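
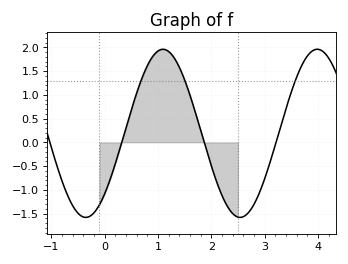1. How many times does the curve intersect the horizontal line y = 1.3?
3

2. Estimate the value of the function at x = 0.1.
-0.786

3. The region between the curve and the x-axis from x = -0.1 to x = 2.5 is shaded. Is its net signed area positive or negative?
positive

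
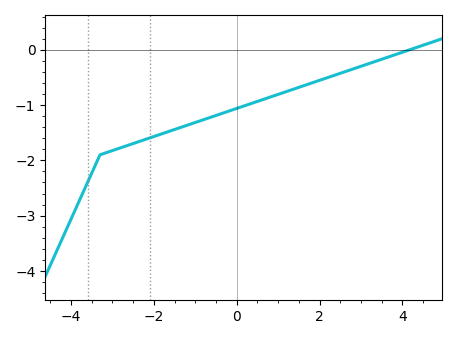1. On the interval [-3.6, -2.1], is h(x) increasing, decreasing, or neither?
increasing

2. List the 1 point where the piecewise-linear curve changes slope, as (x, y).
(-3.3, -1.9)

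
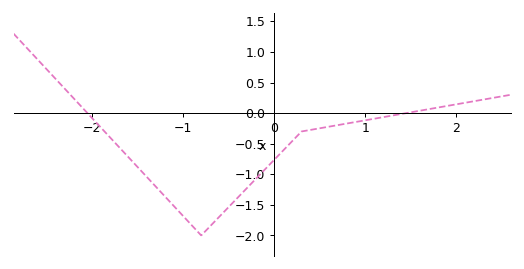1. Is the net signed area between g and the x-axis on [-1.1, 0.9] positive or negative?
negative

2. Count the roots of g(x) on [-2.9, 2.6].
2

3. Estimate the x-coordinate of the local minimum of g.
-0.8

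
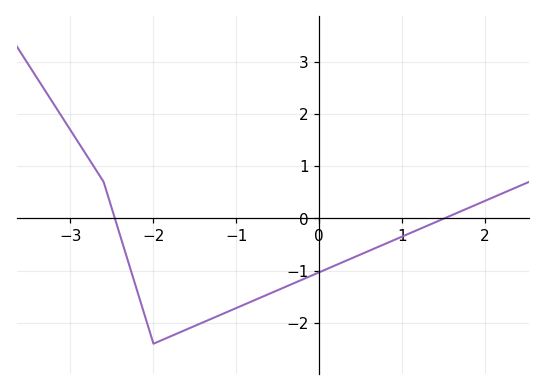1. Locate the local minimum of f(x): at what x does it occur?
-2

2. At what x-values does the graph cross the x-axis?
-2.5, 1.5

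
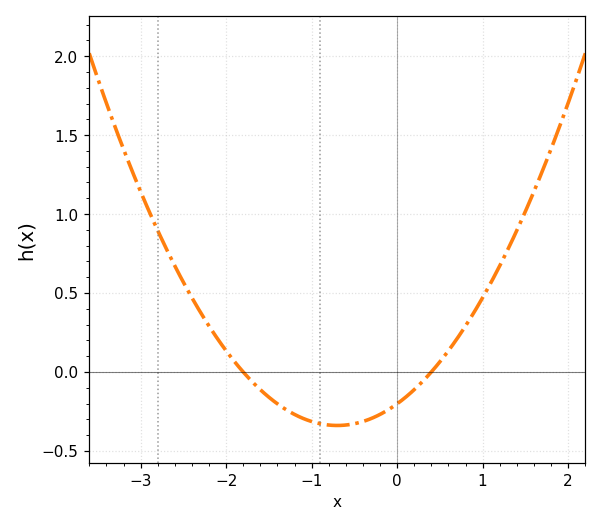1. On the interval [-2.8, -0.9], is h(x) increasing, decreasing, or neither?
decreasing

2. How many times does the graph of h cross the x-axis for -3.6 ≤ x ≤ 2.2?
2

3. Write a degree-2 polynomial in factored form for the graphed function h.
y = 0.28(x + 1.8)(x - 0.4)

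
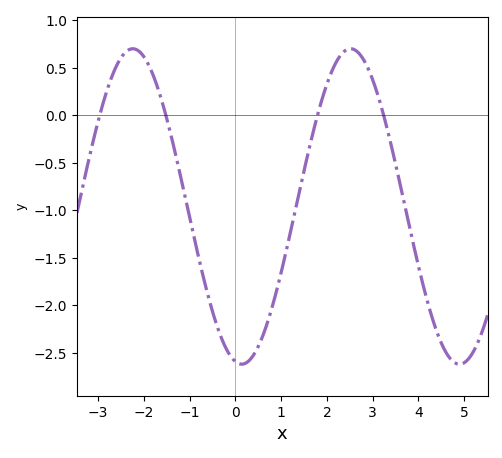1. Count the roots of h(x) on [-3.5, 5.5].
4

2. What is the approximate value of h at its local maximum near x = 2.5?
0.7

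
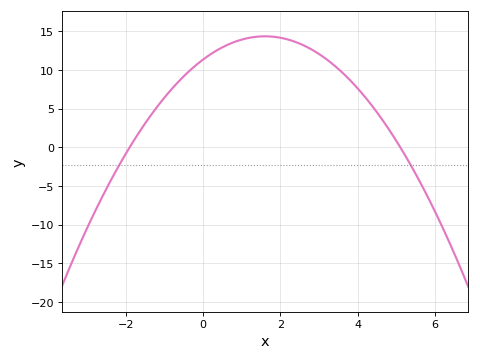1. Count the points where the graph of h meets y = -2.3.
2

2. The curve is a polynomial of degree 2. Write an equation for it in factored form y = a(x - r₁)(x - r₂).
y = -1.17(x + 1.9)(x - 5.1)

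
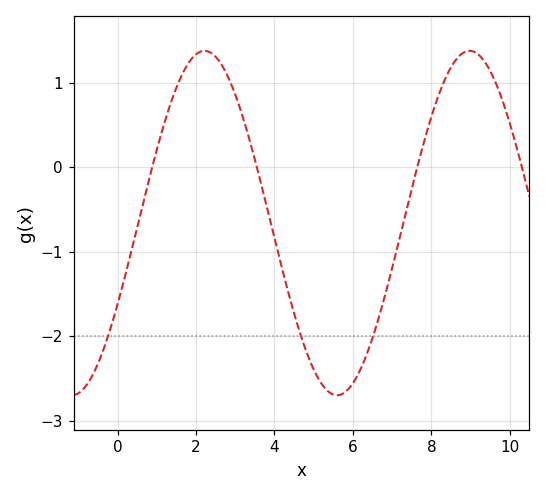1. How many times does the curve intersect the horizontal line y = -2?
3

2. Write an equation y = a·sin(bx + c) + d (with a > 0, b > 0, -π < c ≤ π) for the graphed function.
y = 2.04sin(0.93x - 0.492) - 0.66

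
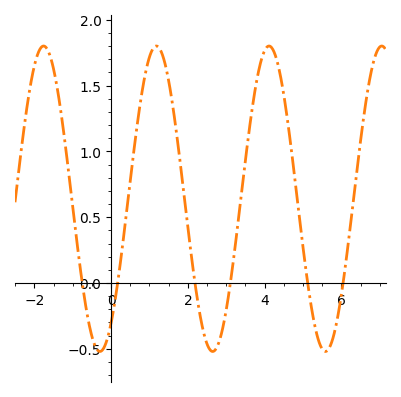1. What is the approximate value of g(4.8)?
0.75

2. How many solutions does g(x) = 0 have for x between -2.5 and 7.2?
6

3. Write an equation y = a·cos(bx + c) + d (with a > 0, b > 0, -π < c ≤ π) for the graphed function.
y = 1.16cos(2.1x - 2.5) + 0.64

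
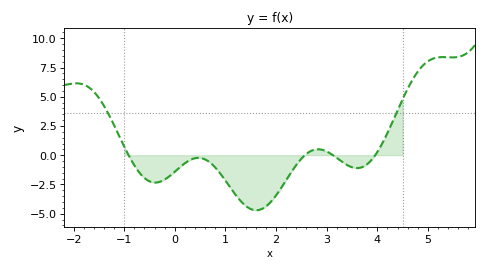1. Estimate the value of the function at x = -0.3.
-2.2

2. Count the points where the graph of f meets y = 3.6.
2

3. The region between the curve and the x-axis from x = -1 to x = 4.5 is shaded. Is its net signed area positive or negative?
negative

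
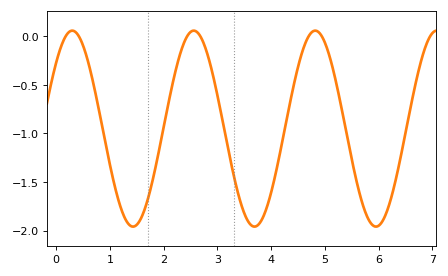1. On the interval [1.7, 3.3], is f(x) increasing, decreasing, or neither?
neither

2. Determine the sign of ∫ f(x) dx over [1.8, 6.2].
negative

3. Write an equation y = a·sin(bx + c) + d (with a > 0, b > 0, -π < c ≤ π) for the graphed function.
y = 1.01sin(2.78x + 0.742) - 0.95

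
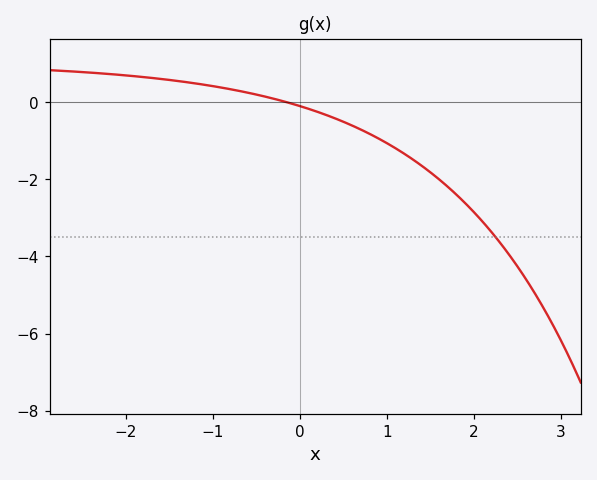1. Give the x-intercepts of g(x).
-0.2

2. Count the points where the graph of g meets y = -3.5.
1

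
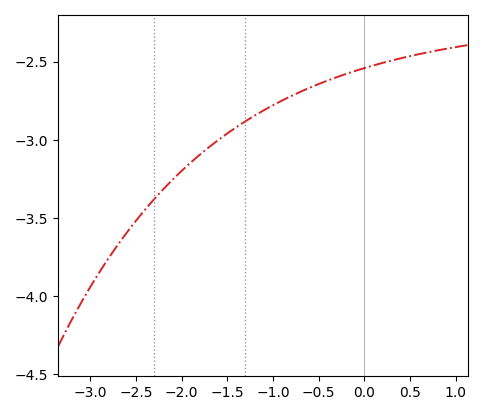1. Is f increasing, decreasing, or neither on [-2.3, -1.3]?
increasing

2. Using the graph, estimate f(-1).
-2.78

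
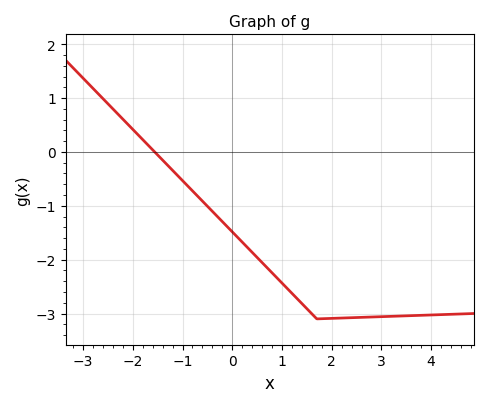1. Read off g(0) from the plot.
-1.48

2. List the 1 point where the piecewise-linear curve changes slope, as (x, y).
(1.7, -3.1)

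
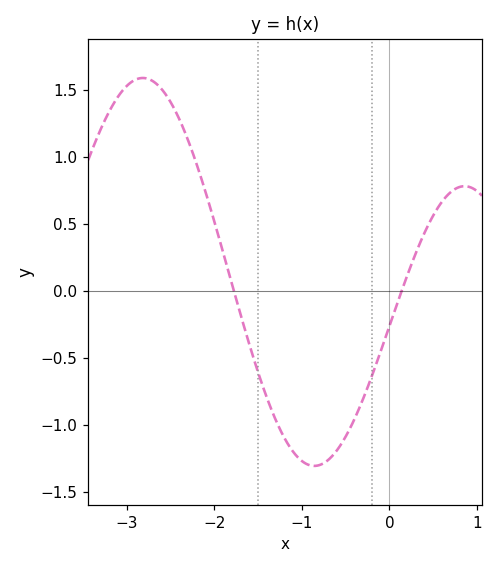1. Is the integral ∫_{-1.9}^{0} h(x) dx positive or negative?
negative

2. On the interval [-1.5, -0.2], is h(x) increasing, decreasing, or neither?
neither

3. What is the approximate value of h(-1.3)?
-0.95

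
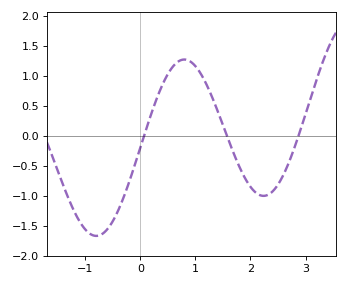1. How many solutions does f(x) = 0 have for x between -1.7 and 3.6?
3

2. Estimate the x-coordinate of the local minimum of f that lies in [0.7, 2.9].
2.2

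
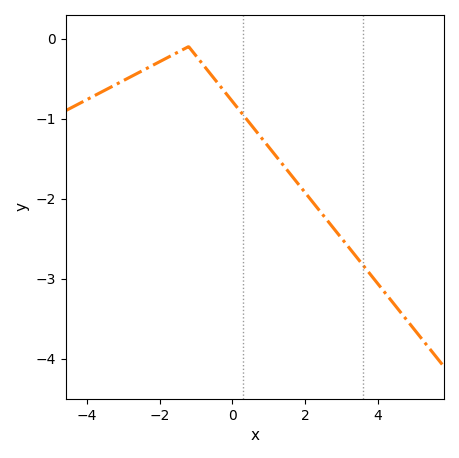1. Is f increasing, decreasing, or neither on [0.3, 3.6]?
decreasing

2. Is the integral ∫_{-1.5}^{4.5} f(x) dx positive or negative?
negative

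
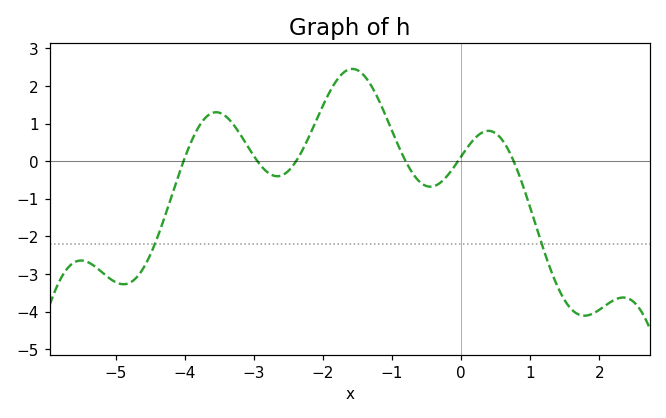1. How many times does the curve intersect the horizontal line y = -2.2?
2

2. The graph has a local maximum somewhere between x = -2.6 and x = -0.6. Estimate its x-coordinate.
-1.6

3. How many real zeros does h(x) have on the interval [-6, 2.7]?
6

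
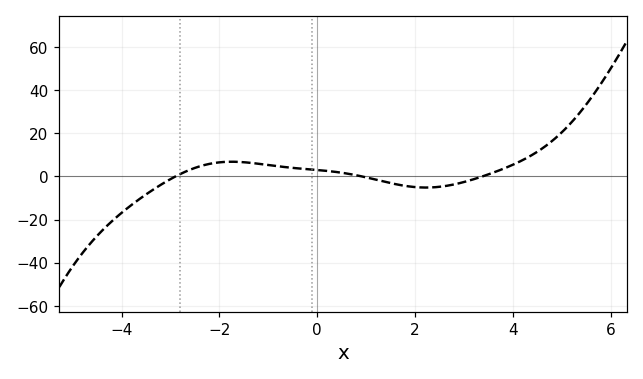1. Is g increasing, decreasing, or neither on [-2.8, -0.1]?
neither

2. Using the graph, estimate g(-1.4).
6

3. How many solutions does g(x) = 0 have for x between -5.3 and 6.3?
3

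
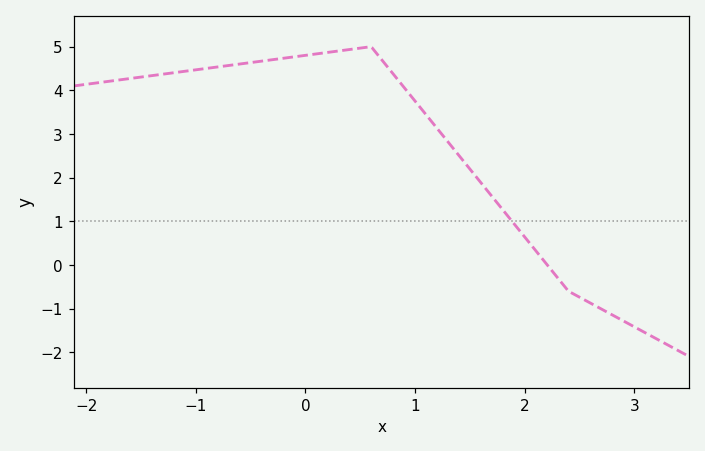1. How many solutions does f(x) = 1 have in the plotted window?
1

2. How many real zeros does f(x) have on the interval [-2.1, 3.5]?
1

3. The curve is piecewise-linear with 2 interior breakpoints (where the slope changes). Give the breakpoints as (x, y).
(0.6, 5); (2.4, -0.6)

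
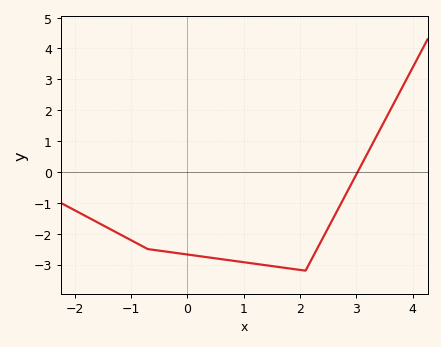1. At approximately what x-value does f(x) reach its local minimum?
2.1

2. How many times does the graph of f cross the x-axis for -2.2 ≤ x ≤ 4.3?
1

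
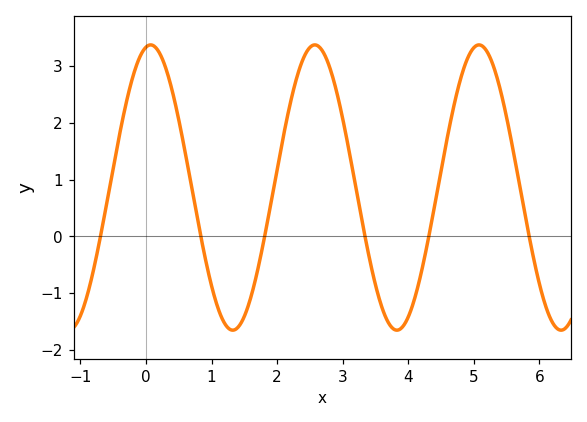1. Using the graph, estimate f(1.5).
-1.4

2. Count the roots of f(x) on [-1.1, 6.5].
6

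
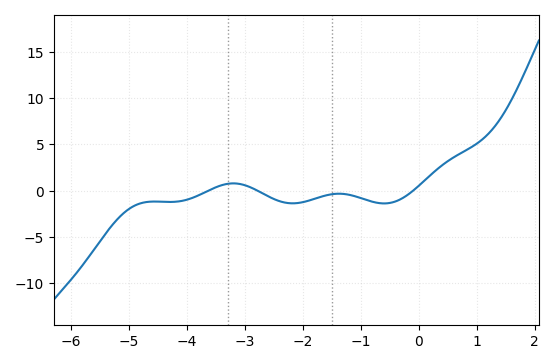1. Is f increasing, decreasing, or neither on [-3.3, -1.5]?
neither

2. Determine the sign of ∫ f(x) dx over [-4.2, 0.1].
negative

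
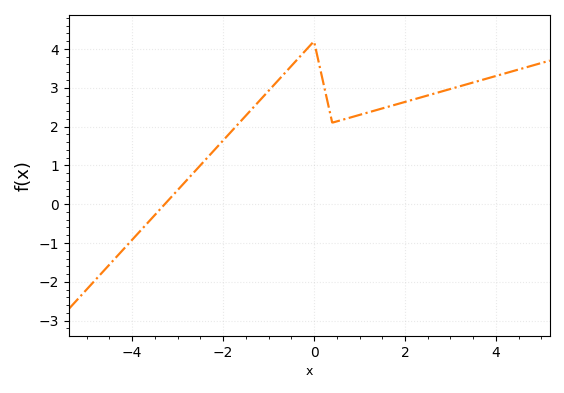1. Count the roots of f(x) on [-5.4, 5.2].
1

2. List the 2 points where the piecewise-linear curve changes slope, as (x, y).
(0, 4.2); (0.4, 2.1)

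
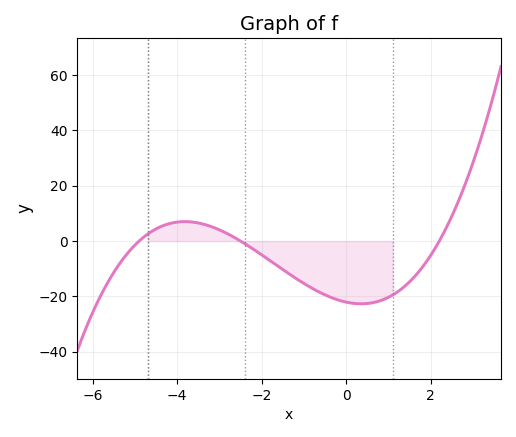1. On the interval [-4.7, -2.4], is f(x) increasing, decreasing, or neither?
neither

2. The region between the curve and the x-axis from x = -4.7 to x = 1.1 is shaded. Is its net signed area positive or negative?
negative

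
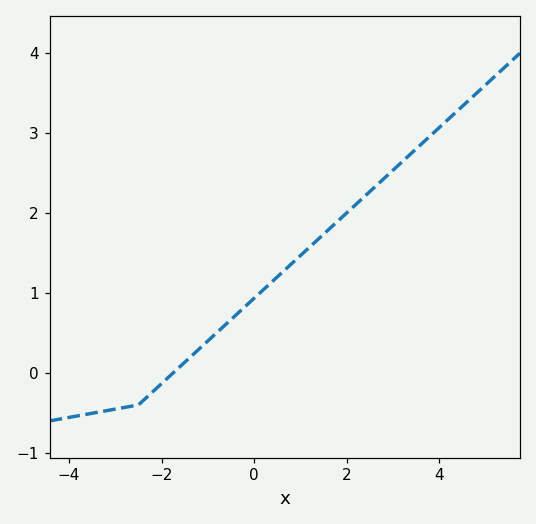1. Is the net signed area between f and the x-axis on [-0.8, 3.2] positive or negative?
positive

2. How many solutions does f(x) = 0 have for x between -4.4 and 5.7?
1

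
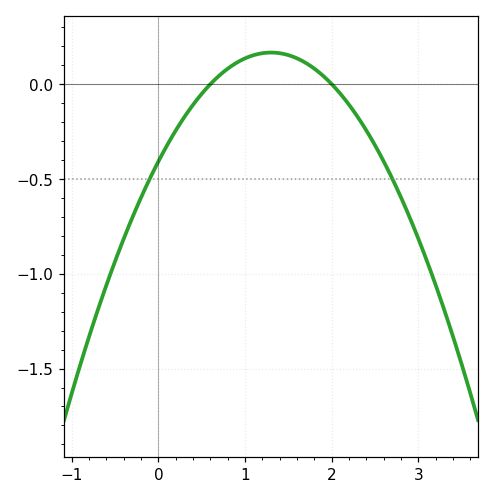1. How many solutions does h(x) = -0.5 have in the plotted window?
2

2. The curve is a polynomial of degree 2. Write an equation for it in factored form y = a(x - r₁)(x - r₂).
y = -0.34(x - 0.6)(x - 2)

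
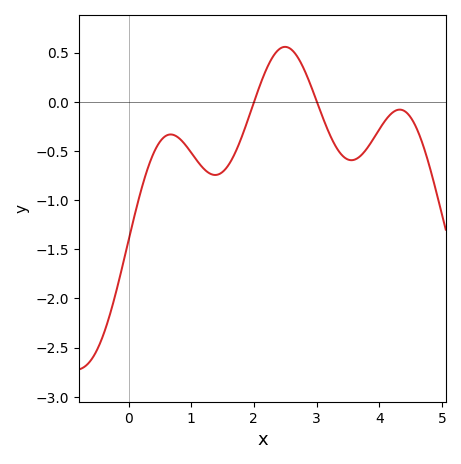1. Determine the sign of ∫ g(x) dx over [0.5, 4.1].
negative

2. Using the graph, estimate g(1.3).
-0.731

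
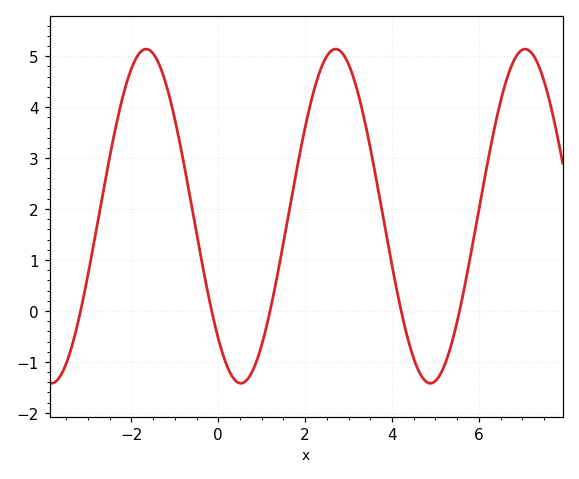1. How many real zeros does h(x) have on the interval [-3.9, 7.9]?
5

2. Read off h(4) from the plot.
0.9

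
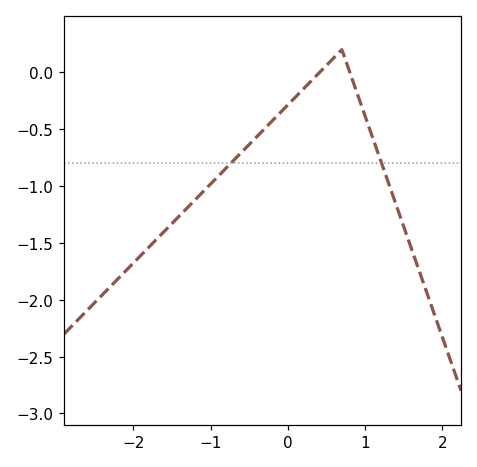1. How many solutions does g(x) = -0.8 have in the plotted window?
2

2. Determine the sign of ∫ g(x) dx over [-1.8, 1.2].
negative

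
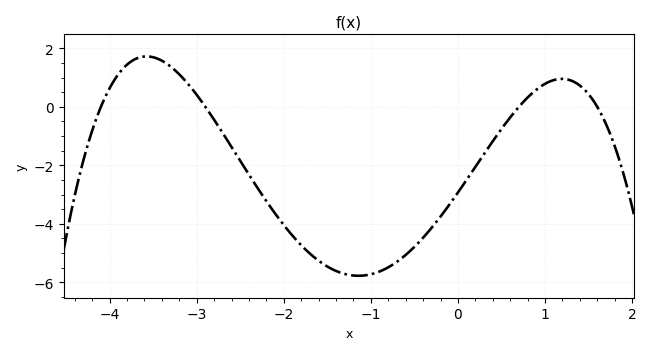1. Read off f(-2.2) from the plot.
-3.2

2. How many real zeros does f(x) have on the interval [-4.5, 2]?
4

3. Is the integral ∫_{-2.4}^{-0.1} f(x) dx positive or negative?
negative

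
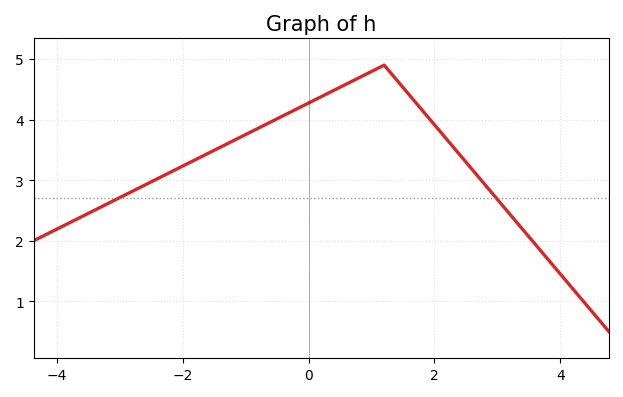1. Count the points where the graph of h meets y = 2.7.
2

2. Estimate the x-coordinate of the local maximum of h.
1.2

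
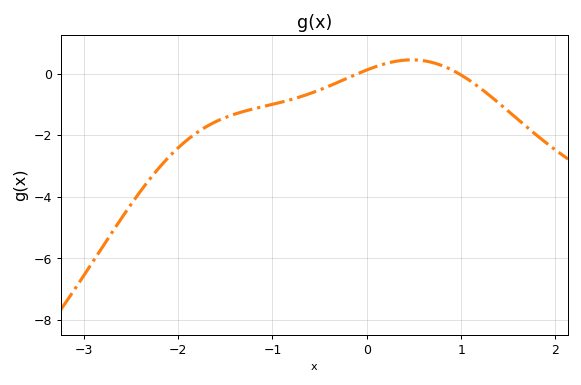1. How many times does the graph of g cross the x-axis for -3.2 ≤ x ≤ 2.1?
2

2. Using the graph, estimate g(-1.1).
-1.07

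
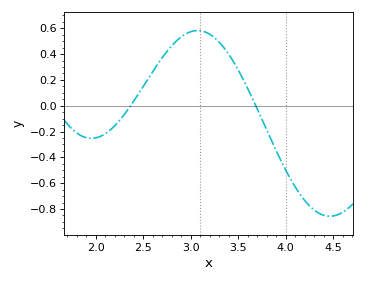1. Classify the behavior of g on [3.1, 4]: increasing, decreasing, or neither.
decreasing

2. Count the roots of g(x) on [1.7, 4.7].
2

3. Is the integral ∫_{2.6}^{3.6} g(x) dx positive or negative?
positive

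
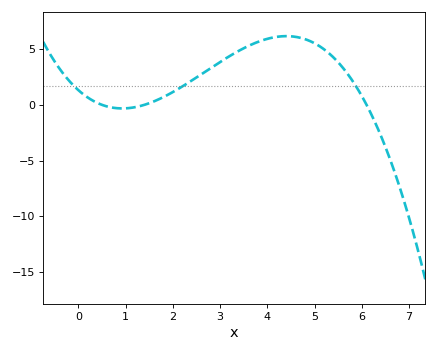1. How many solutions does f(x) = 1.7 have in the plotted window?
3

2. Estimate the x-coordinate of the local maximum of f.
4.4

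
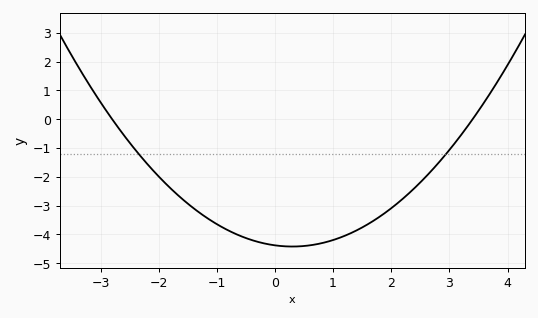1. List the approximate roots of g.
-2.8, 3.4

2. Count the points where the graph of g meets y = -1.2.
2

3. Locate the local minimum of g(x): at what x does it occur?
0.3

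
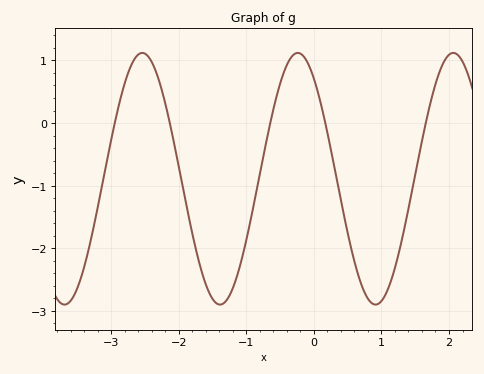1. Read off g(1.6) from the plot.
-0.285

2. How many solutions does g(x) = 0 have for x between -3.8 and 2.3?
5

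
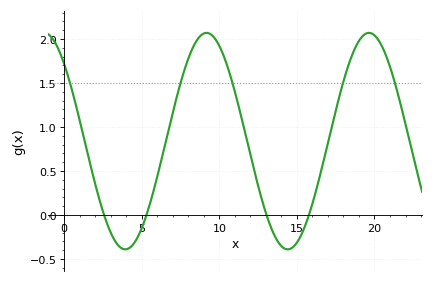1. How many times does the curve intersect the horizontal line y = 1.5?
5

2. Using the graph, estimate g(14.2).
-0.38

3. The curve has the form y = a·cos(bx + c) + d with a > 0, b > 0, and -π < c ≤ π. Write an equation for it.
y = 1.23cos(0.6x + 0.78) + 0.84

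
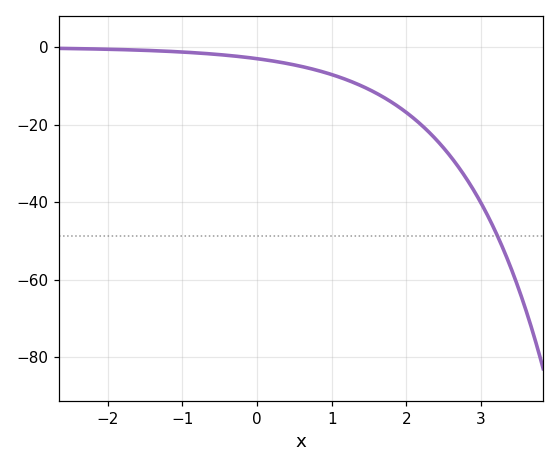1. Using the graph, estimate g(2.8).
-34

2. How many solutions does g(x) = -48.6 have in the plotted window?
1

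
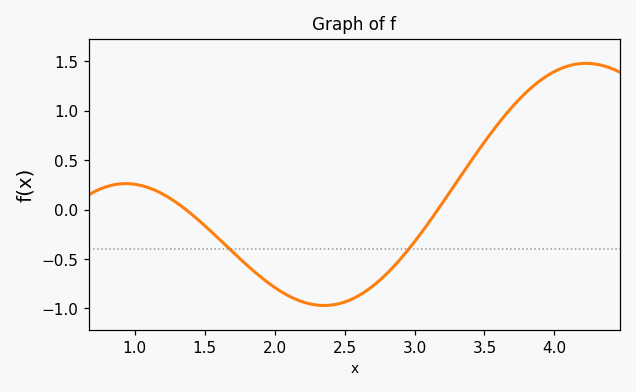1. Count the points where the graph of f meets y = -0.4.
2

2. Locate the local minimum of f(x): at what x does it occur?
2.35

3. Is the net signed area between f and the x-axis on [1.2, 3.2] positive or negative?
negative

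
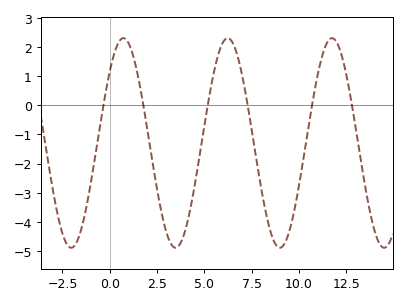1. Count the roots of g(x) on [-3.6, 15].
6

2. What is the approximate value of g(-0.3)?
0.1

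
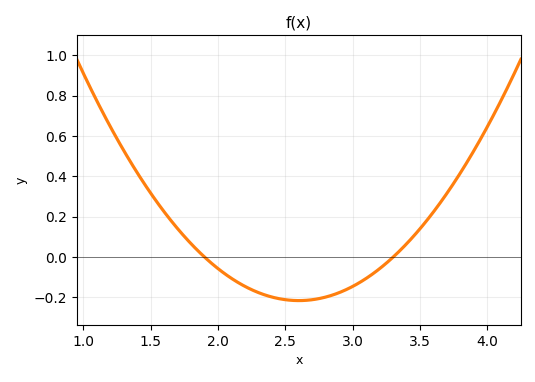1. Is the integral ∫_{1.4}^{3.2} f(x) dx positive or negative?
negative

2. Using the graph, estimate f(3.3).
0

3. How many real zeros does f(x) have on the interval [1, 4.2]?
2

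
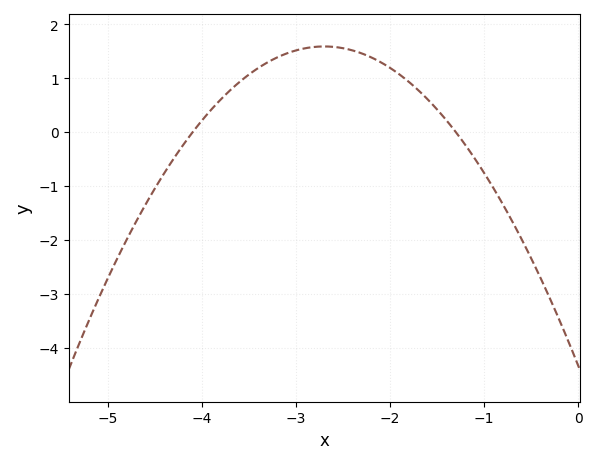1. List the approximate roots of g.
-4.1, -1.3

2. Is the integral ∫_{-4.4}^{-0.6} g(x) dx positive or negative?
positive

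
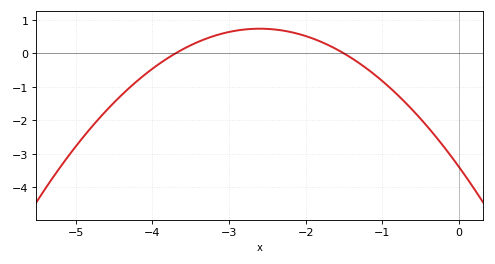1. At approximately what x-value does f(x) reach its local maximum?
-2.6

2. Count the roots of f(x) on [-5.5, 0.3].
2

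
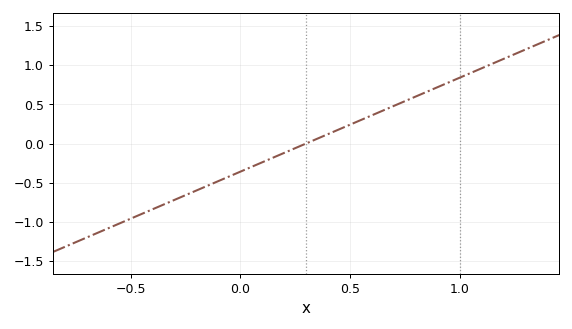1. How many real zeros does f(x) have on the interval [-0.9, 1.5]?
1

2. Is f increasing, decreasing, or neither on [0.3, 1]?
increasing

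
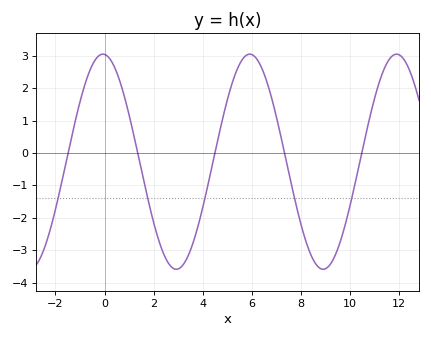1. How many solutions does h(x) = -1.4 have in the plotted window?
5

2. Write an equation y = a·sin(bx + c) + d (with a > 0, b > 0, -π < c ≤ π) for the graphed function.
y = 3.32sin(1.05x + 1.64) - 0.27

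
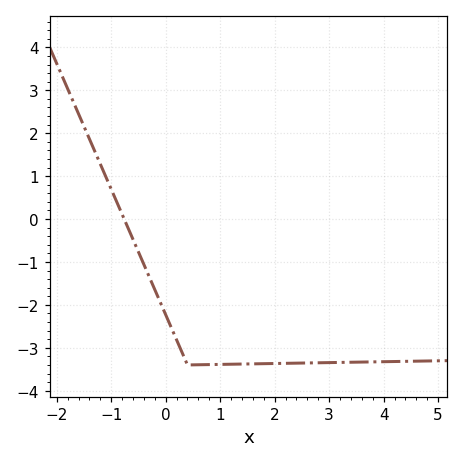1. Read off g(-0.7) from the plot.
-0.181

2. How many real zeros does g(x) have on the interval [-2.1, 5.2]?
1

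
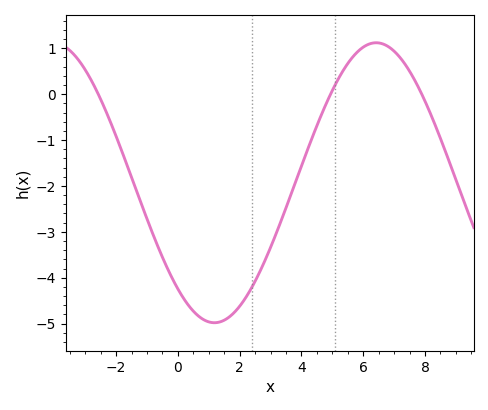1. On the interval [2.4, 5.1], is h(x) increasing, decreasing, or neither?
increasing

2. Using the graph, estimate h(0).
-4.24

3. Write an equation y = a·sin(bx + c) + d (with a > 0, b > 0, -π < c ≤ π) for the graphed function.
y = 3.05sin(0.6x - 2.28) - 1.93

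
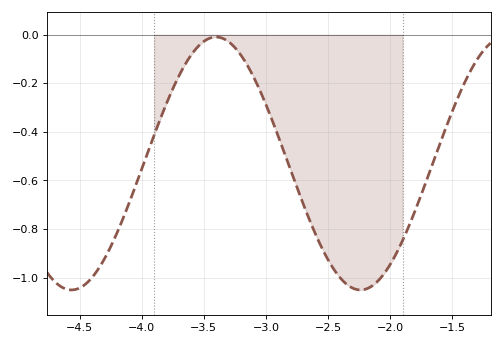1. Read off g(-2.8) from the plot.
-0.558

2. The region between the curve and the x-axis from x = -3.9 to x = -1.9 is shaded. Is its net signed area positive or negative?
negative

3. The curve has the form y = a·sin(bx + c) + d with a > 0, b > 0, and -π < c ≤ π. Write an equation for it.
y = 0.52sin(2.7x - 1.81) - 0.53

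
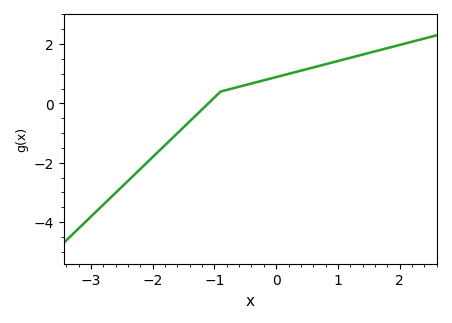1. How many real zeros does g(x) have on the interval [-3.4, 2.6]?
1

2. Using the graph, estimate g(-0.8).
0.5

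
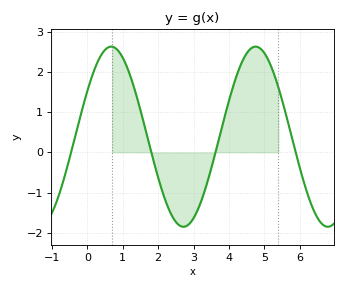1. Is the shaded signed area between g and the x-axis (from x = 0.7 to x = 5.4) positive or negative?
positive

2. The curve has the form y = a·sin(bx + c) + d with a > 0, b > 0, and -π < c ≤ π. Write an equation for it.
y = 2.24sin(1.54x + 0.532) + 0.39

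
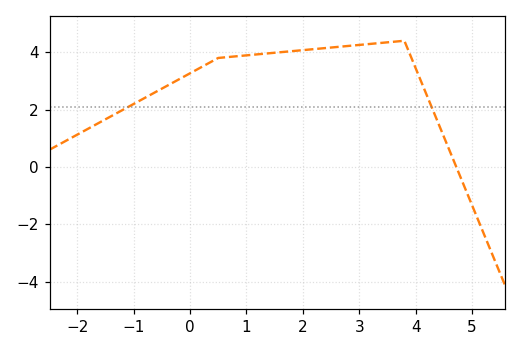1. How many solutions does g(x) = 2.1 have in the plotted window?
2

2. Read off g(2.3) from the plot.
4.2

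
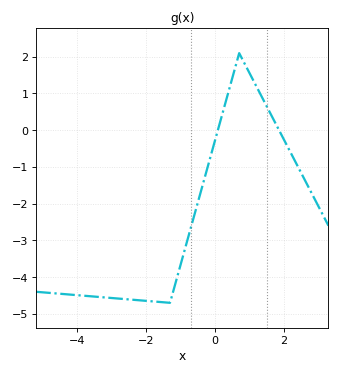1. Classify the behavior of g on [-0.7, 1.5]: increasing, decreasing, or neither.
neither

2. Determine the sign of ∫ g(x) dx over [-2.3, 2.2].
negative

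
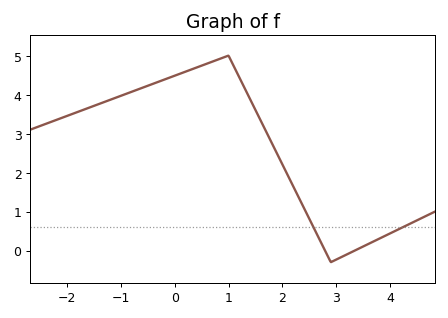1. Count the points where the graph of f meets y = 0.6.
2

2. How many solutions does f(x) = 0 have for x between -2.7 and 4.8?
2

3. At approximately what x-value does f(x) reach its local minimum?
2.9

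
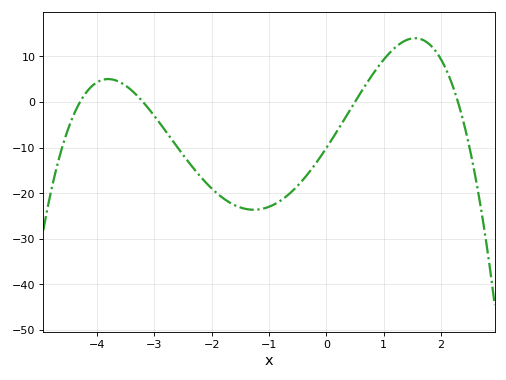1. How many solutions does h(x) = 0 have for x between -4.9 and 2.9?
4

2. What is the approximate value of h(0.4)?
-2.06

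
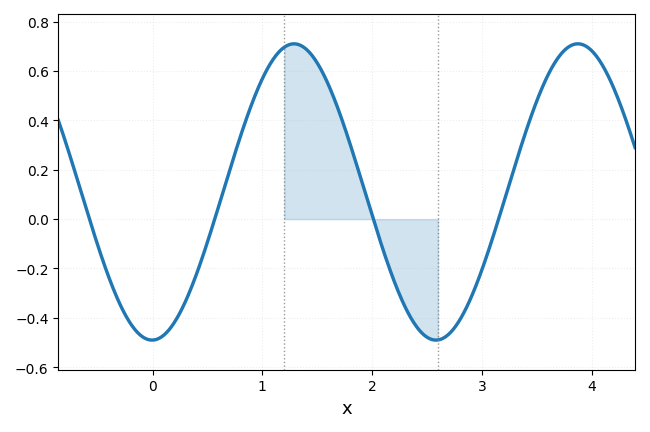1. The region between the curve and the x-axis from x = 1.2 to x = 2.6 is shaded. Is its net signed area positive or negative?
positive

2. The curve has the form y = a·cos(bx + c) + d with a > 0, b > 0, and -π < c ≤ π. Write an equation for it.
y = 0.6cos(2.4x - 3.1) + 0.11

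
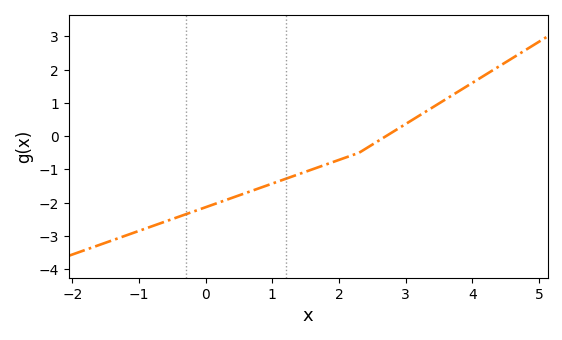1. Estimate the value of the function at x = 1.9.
-0.785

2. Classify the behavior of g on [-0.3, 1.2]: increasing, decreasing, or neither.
increasing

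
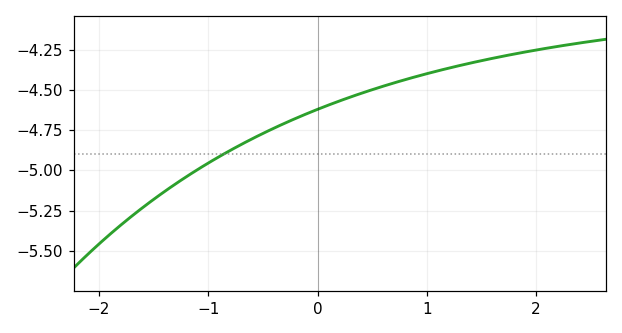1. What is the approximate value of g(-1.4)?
-5.14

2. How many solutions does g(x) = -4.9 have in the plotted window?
1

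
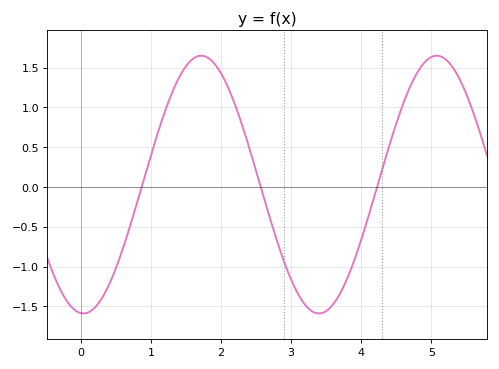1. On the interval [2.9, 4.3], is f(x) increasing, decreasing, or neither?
neither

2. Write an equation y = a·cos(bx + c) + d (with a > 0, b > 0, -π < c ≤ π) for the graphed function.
y = 1.62cos(1.9x + 3.1) + 0.03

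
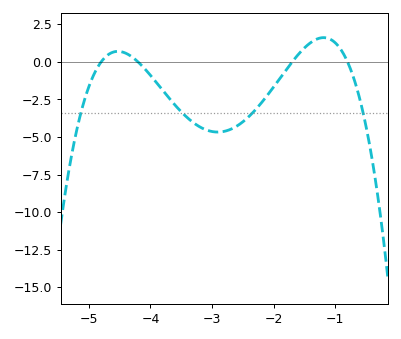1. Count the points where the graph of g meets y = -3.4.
4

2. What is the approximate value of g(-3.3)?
-4.05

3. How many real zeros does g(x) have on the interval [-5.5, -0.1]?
4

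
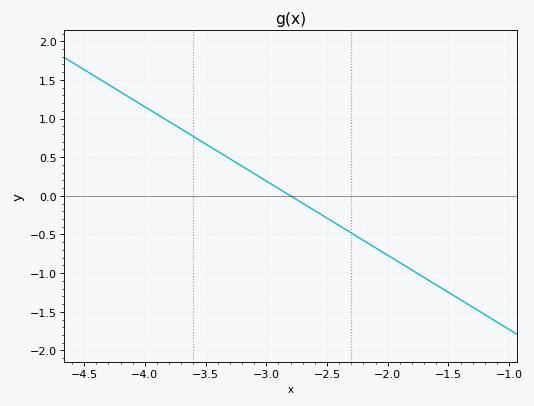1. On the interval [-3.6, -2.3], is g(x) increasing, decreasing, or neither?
decreasing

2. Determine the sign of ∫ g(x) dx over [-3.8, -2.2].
positive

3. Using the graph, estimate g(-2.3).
-0.5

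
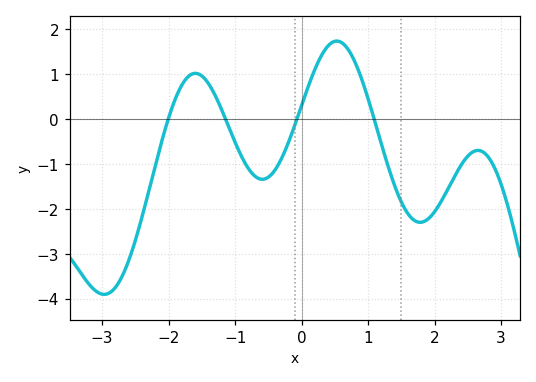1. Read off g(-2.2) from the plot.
-1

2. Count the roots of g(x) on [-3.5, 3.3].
4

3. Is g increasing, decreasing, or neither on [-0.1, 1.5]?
neither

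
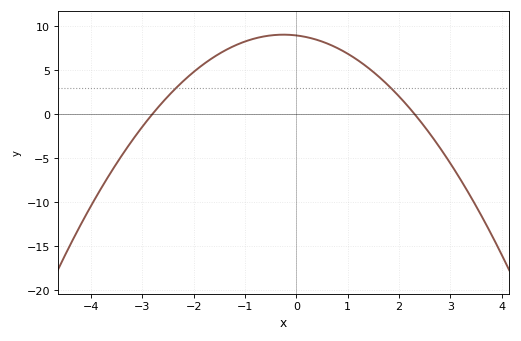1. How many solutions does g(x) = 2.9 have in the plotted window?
2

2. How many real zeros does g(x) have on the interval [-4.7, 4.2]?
2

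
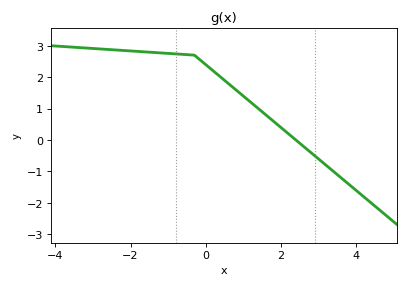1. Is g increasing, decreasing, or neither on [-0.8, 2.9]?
decreasing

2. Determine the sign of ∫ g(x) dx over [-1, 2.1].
positive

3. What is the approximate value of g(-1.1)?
2.8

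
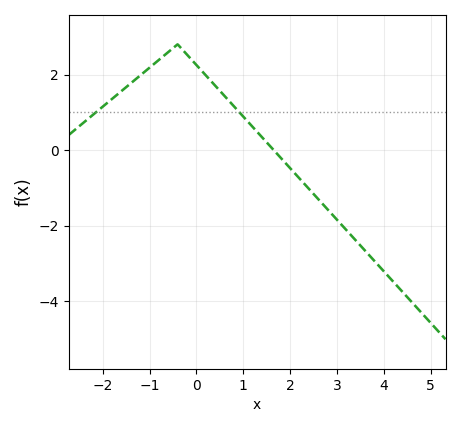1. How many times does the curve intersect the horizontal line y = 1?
2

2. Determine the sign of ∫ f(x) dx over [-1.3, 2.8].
positive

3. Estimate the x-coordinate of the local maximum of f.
-0.4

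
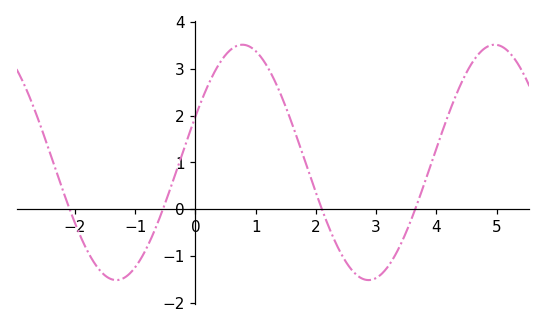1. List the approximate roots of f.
-2.09, -0.54, 2.1, 3.65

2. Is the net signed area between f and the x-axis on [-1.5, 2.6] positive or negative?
positive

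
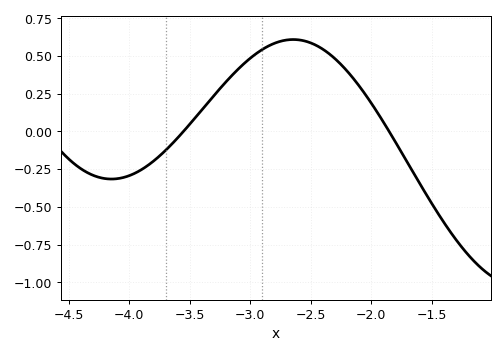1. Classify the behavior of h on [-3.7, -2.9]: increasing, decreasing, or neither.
increasing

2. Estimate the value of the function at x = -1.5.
-0.48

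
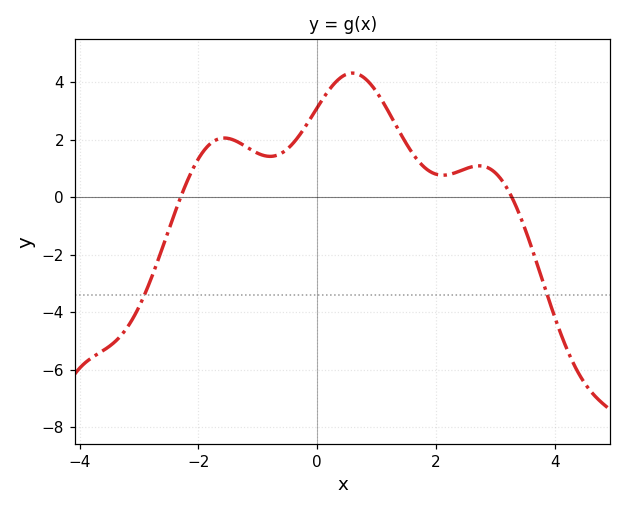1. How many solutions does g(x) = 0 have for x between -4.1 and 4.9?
2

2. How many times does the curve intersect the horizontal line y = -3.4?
2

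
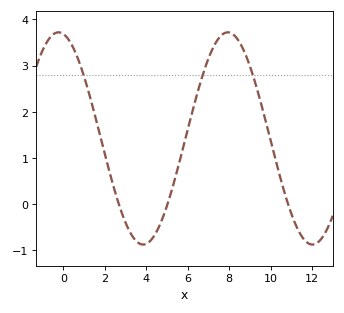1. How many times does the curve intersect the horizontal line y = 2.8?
3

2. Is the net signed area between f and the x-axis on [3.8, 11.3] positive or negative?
positive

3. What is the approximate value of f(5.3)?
0.415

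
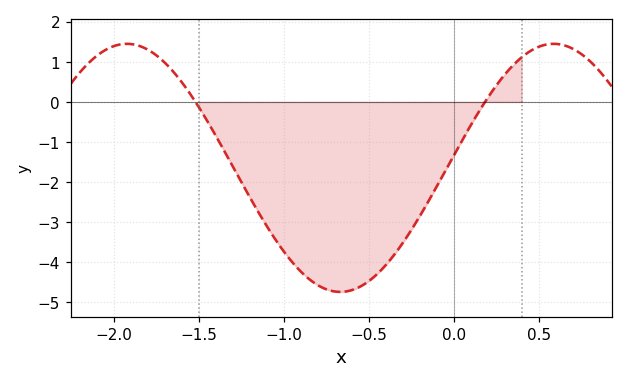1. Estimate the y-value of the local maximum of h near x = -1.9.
1.45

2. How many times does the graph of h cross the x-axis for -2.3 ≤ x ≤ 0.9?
2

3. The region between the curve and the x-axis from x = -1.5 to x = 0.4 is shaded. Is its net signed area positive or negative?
negative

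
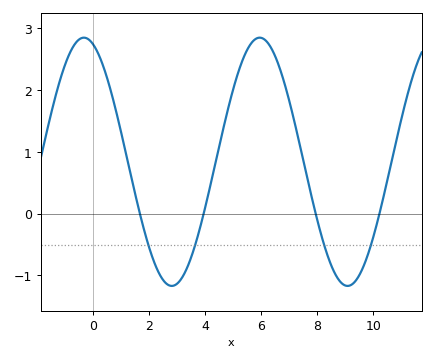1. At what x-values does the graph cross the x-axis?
1.66, 3.94, 7.95, 10.2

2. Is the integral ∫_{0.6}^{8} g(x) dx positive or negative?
positive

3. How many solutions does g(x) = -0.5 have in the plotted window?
4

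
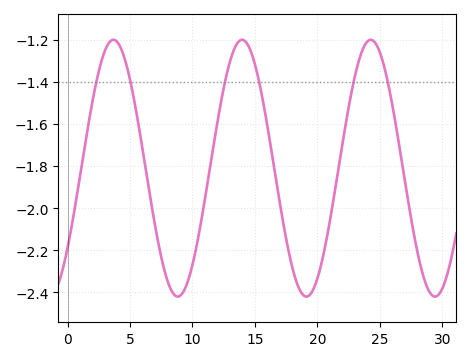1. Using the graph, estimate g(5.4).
-1.51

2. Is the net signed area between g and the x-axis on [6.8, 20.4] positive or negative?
negative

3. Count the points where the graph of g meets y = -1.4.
6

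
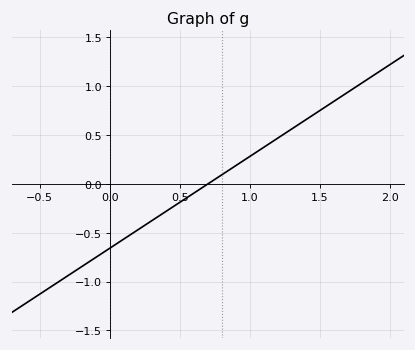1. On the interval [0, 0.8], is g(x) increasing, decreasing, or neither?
increasing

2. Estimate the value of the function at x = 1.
0.282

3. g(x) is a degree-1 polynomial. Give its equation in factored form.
y = 0.94(x - 0.7)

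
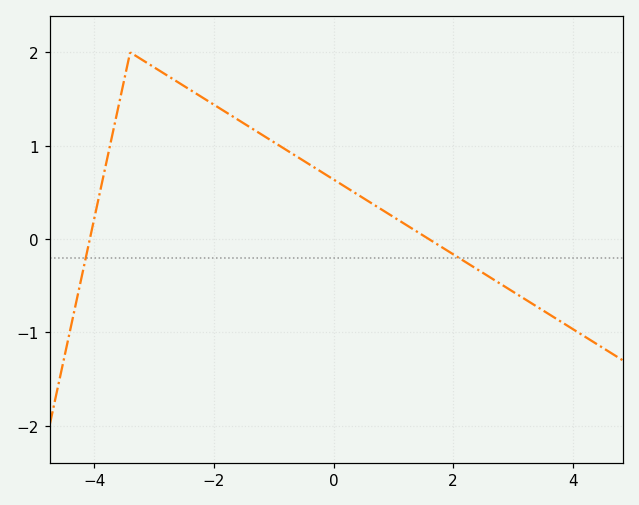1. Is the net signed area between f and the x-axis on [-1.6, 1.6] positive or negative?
positive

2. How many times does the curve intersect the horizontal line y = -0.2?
2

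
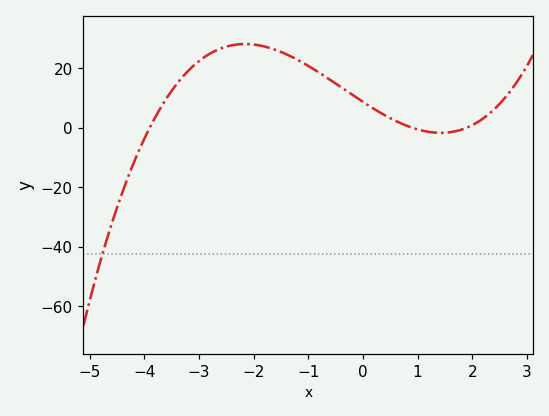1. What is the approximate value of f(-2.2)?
28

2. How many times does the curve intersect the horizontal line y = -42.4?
1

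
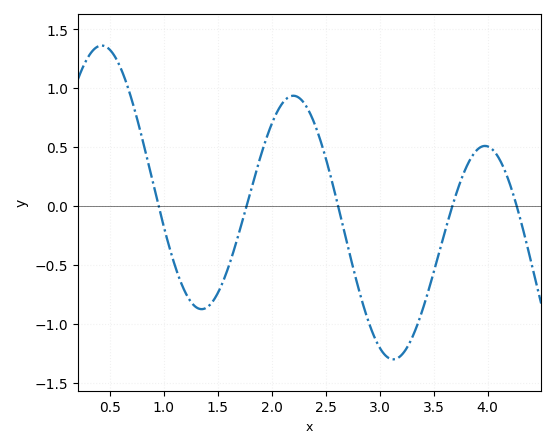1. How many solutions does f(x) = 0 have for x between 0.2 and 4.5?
5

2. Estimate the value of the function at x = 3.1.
-1.3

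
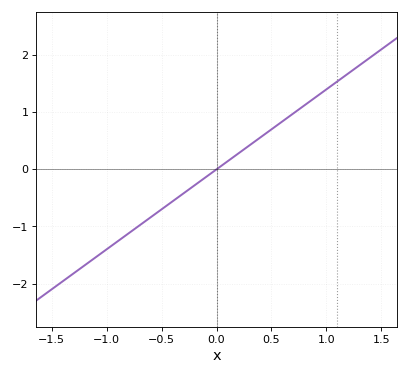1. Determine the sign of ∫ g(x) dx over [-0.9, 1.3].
positive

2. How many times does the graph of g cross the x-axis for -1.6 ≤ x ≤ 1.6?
1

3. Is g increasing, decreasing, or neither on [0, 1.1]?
increasing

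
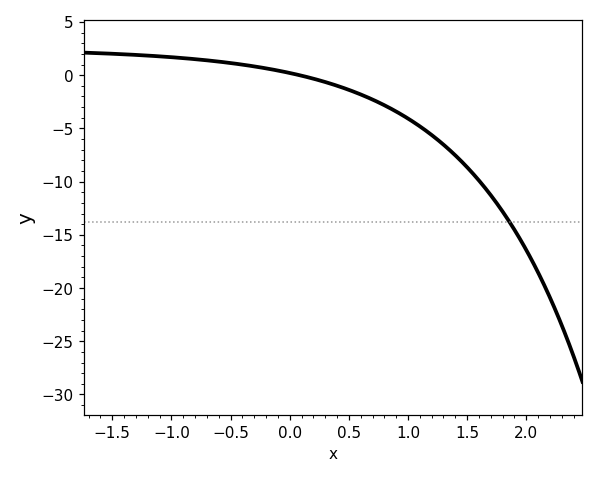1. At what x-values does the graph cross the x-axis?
0.084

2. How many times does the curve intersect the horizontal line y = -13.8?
1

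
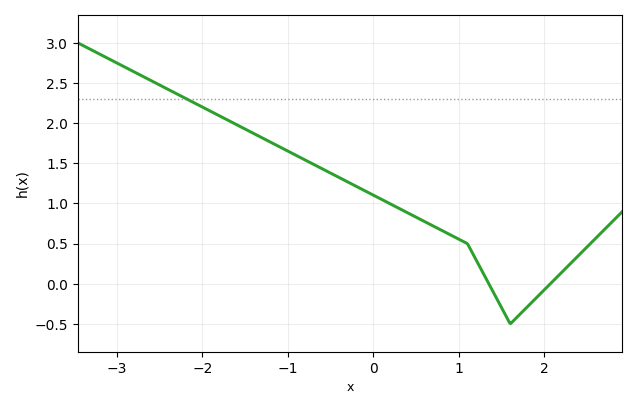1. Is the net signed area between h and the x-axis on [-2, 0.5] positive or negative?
positive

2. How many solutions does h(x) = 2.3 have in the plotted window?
1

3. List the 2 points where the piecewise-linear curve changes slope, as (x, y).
(1.1, 0.5); (1.6, -0.5)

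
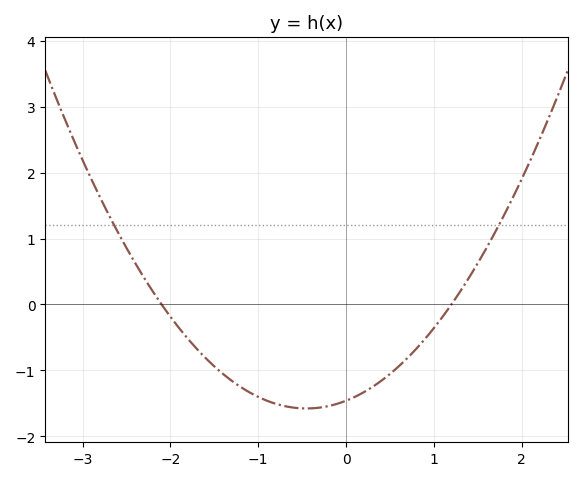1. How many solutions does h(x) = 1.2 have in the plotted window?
2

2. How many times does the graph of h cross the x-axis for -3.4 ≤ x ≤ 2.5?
2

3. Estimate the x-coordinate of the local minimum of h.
-0.5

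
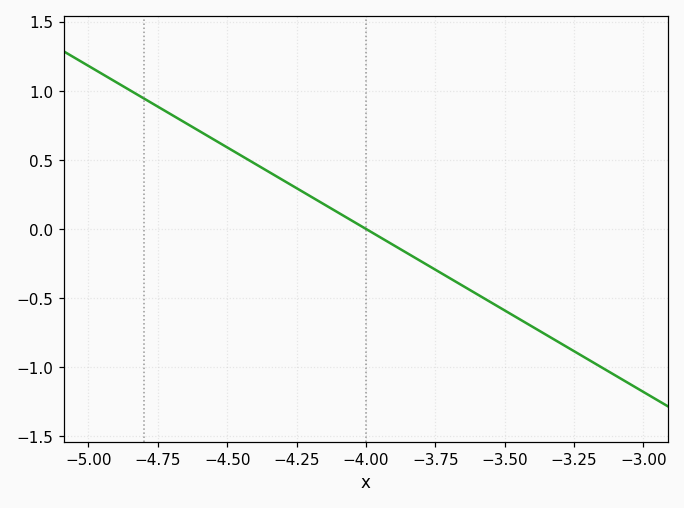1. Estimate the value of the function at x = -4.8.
0.944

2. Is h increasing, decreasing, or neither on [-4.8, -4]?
decreasing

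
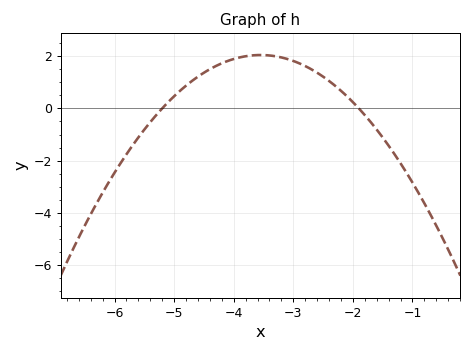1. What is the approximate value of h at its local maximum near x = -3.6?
2.04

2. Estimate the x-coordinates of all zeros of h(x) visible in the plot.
-5.2, -1.9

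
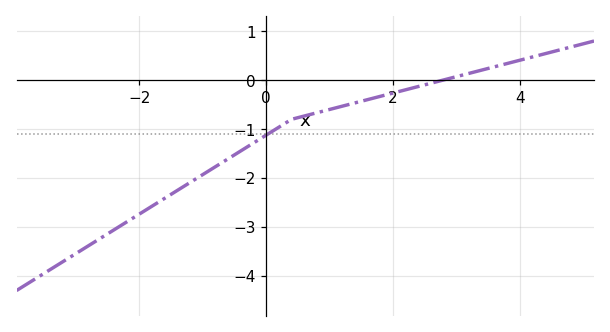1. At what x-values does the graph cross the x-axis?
2.8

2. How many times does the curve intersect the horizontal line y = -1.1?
1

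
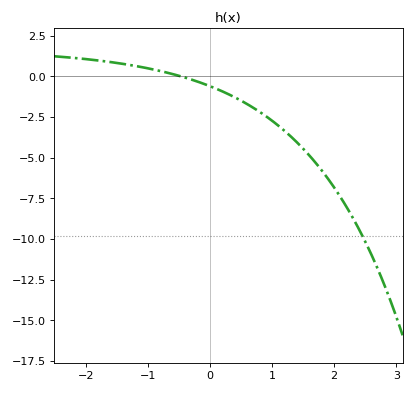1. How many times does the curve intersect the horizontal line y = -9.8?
1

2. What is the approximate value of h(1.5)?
-4.45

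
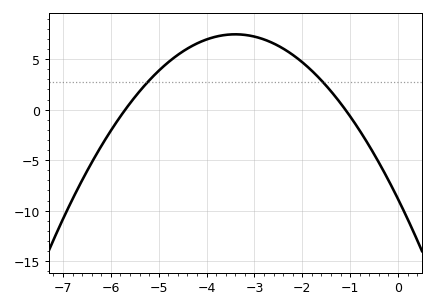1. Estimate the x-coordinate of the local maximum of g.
-3.4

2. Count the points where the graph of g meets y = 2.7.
2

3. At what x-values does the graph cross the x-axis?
-5.8, -1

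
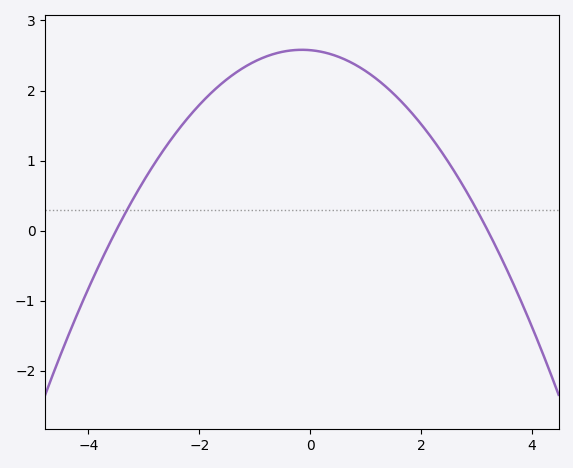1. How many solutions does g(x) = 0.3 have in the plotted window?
2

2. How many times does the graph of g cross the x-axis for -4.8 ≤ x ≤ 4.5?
2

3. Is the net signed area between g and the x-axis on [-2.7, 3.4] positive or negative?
positive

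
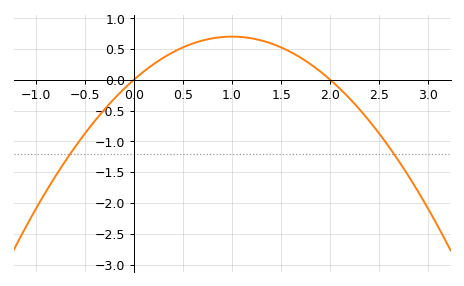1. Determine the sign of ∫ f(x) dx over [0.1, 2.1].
positive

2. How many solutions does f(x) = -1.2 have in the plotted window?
2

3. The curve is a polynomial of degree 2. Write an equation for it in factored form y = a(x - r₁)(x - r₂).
y = -0.7(x - 0)(x - 2)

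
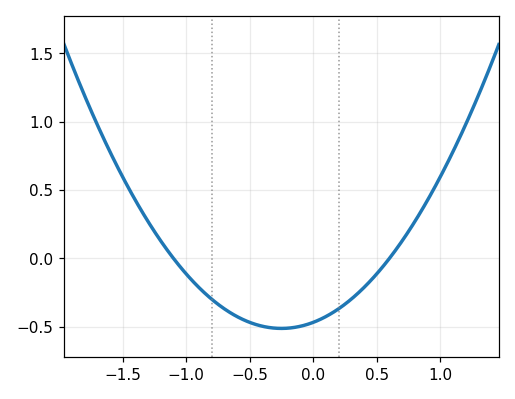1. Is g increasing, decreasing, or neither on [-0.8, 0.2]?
neither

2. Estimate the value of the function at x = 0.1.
-0.426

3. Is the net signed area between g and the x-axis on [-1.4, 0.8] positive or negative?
negative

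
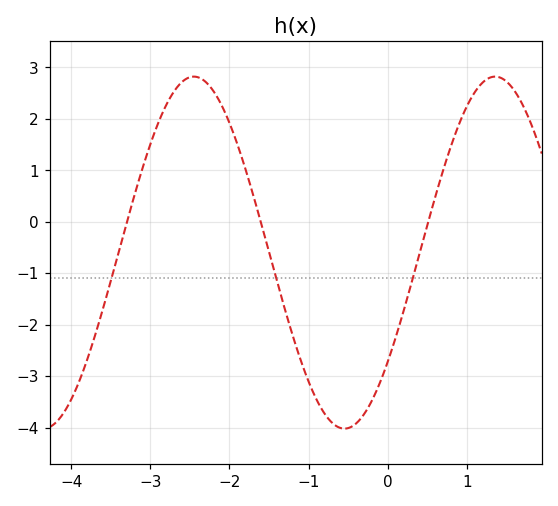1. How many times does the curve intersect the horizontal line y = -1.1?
3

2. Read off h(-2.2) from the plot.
2.5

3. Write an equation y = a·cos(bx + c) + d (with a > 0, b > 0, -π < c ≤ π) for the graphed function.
y = 3.42cos(1.6x - 2.2) - 0.6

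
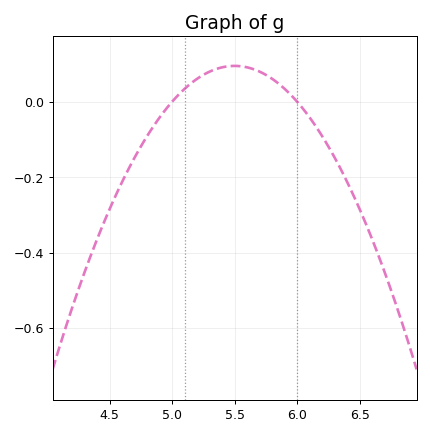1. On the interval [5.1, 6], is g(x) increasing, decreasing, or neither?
neither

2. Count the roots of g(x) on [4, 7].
2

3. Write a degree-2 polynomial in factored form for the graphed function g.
y = -0.38(x - 5)(x - 6)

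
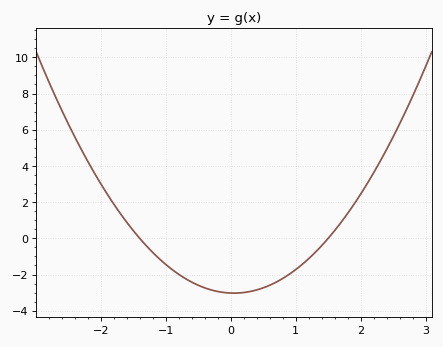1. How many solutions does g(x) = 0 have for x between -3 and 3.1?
2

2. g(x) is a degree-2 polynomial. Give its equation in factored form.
y = 1.44(x + 1.4)(x - 1.5)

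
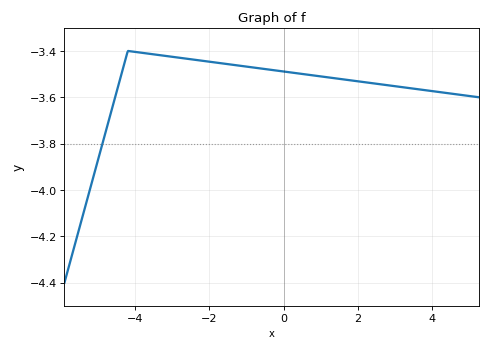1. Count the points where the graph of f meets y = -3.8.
1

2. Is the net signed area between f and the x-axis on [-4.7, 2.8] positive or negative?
negative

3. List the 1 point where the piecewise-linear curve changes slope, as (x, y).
(-4.2, -3.4)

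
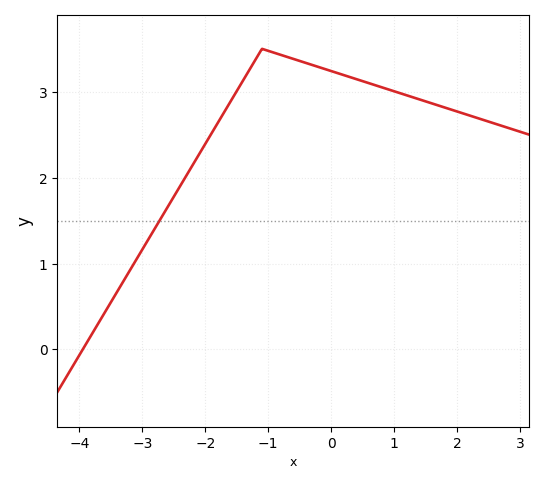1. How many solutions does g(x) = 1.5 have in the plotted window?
1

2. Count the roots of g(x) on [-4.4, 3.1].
1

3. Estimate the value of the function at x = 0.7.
3.08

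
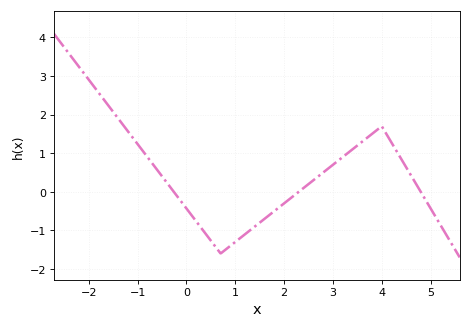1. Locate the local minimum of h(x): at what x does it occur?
0.6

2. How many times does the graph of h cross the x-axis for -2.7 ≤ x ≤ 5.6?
3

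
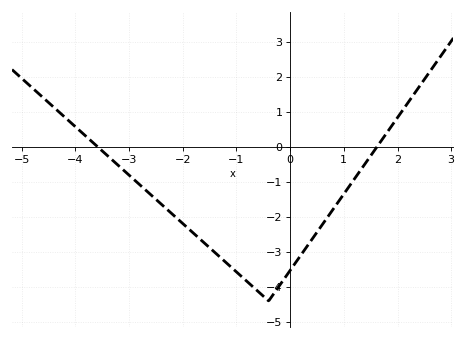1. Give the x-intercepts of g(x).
-3.6, 1.6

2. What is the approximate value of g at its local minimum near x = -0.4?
-4.4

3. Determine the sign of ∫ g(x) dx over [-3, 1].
negative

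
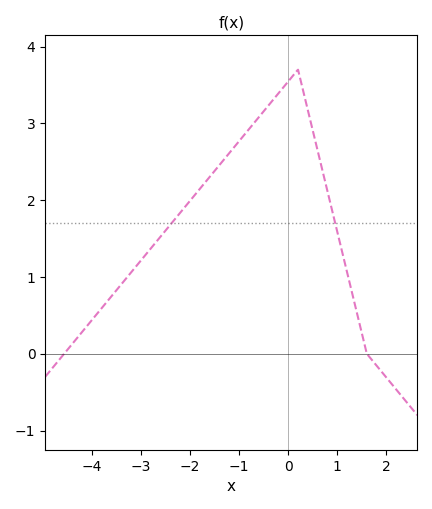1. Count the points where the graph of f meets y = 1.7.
2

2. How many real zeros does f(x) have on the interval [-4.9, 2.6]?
2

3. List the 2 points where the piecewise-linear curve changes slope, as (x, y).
(0.2, 3.7); (1.6, 0)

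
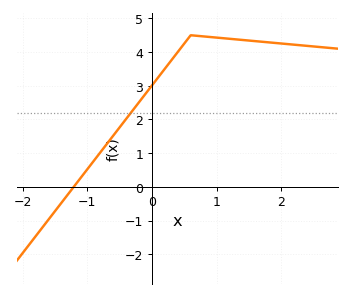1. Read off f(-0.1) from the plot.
2.8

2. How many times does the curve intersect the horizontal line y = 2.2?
1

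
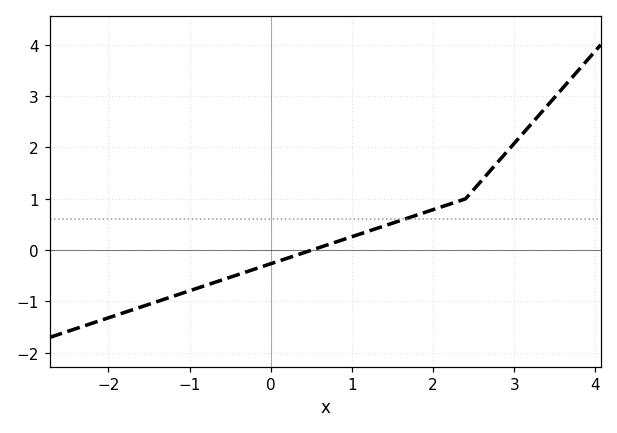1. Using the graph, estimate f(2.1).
0.8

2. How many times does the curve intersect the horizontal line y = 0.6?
1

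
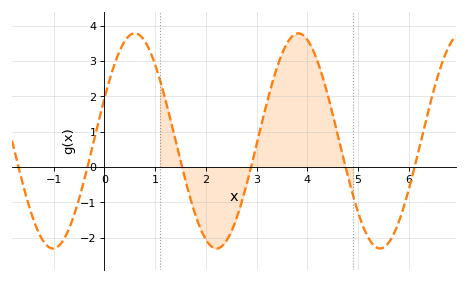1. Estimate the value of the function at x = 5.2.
-2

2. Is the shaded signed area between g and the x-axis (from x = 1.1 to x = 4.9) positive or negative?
positive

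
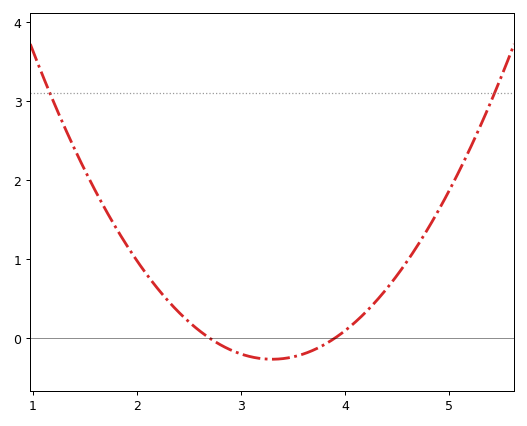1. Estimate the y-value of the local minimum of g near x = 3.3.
-0.266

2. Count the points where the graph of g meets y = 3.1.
2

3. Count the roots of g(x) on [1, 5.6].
2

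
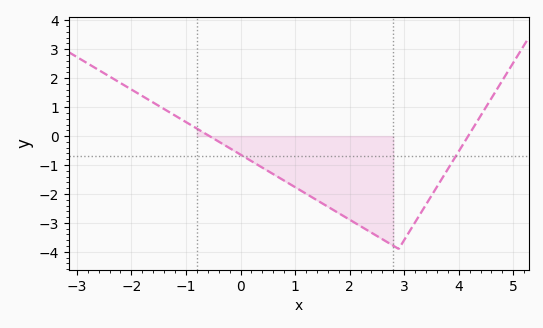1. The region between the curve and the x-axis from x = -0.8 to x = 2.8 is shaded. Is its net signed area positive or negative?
negative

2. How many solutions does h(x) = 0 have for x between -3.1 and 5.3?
2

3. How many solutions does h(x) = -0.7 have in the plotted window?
2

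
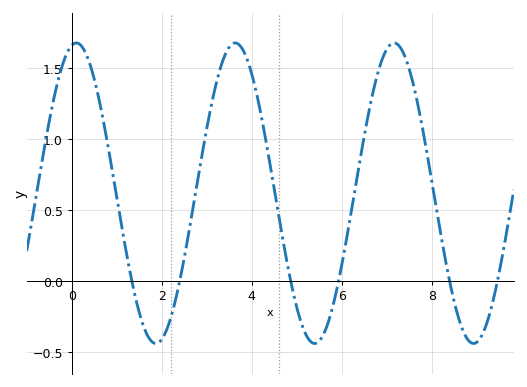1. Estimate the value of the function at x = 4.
1.46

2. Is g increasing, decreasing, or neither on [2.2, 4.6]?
neither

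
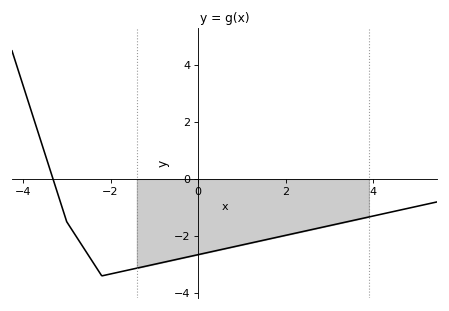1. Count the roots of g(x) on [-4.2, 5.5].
1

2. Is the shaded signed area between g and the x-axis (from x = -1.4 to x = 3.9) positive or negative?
negative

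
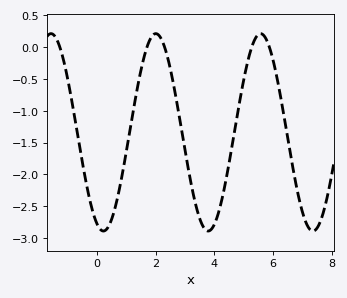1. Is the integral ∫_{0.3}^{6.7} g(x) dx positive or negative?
negative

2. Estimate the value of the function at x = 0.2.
-2.89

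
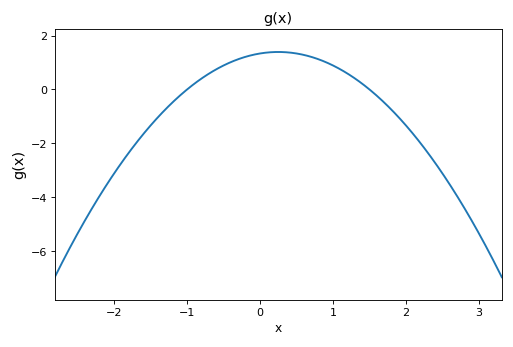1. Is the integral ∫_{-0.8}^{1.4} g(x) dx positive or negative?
positive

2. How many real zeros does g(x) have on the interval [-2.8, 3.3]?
2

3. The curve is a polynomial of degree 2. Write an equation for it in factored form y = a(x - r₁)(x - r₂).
y = -0.89(x + 1)(x - 1.5)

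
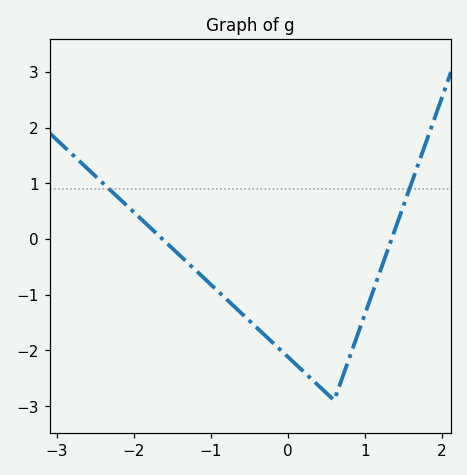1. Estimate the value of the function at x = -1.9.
0.351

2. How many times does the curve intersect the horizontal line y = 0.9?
2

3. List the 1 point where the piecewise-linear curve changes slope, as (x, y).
(0.6, -2.9)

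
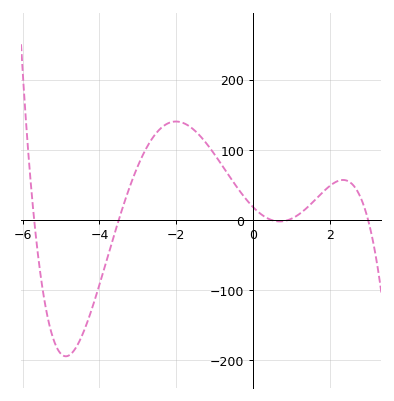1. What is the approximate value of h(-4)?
-91.8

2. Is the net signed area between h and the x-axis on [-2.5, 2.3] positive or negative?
positive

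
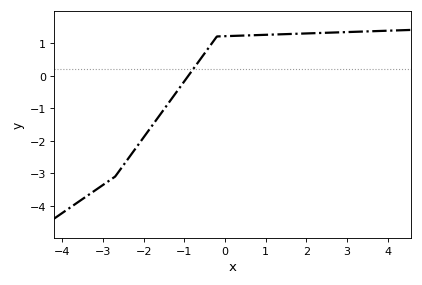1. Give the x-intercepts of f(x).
-0.8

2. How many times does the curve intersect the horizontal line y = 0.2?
1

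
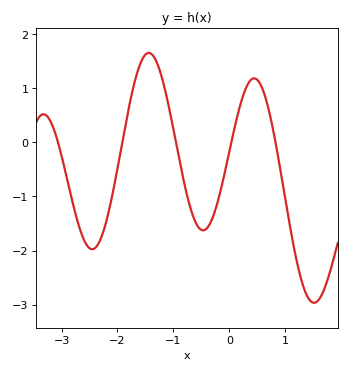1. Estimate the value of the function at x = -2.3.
-1.78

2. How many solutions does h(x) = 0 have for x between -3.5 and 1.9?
5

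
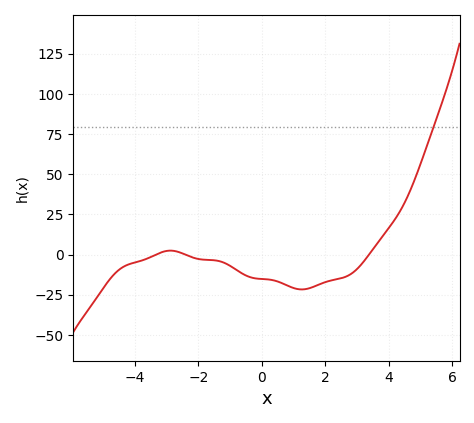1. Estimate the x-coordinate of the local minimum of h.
1.26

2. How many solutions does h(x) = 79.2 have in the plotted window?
1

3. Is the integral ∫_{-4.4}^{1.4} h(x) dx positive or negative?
negative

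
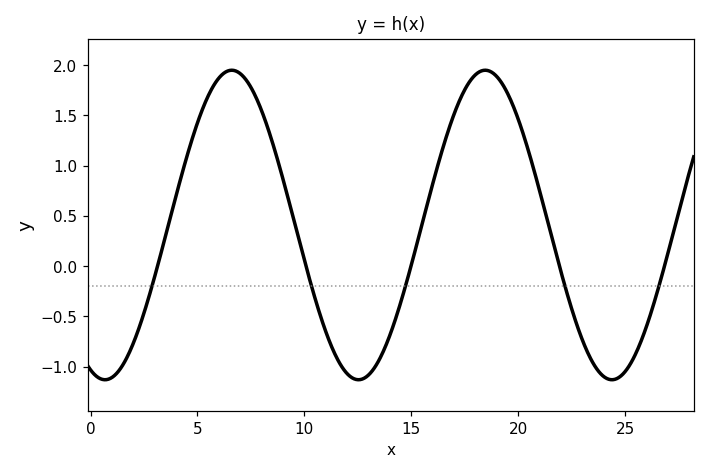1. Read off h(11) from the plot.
-0.648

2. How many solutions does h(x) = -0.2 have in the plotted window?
5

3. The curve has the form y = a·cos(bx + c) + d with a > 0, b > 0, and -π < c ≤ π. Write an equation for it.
y = 1.54cos(0.53x + 2.78) + 0.41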